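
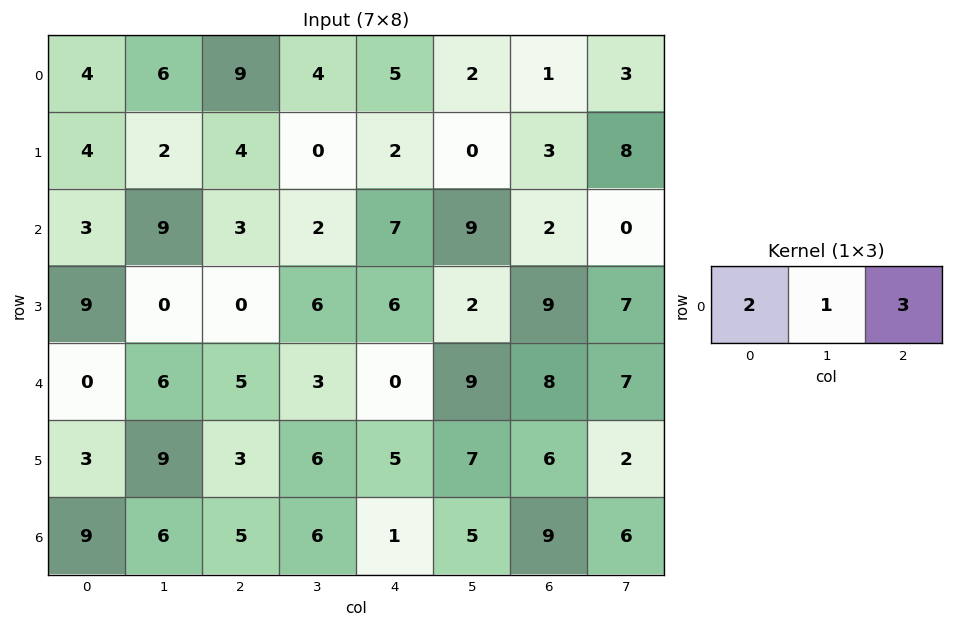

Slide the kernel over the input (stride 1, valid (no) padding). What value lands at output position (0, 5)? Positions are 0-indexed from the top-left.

The receptive field on the input at this output position is [2 1 3]. Elementwise product with the kernel and sum: 2·2 + 1·1 + 3·3.

14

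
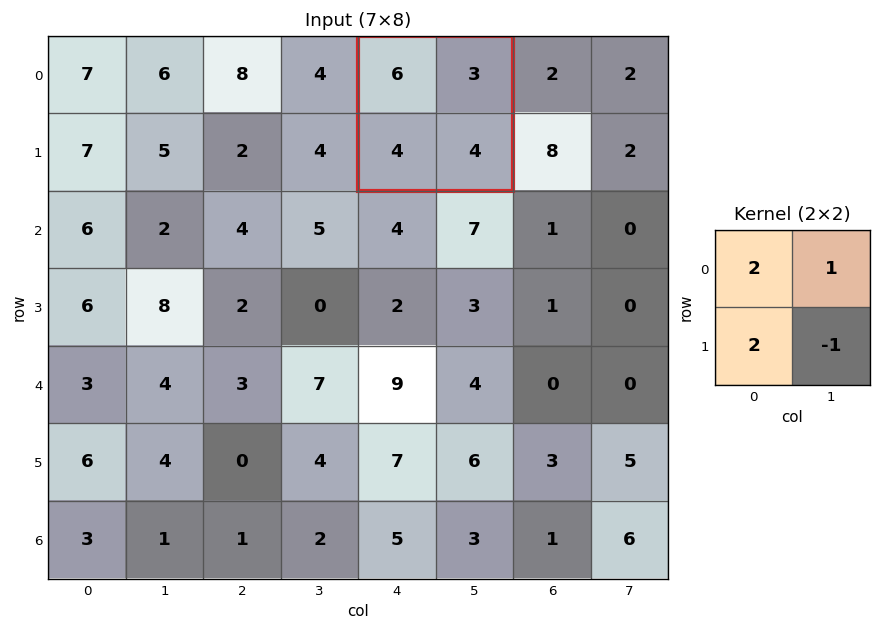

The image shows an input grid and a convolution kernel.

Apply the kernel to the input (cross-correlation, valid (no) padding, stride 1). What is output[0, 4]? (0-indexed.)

The receptive field on the input at this output position is [6 3 / 4 4]. Elementwise product with the kernel and sum: 6·2 + 3·1 + 4·2 + 4·-1.

19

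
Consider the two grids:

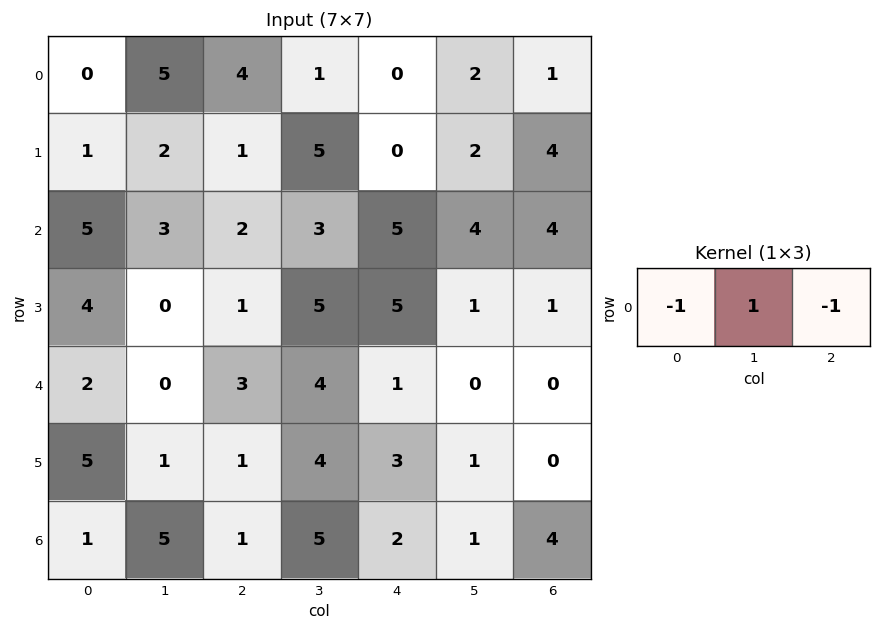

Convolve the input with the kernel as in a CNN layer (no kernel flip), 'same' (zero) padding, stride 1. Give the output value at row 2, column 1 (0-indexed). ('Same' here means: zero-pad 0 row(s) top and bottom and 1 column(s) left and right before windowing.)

-4

The receptive field on the zero-padded input at this output position is [5 3 2]. Elementwise product with the kernel and sum: 5·-1 + 3·1 + 2·-1.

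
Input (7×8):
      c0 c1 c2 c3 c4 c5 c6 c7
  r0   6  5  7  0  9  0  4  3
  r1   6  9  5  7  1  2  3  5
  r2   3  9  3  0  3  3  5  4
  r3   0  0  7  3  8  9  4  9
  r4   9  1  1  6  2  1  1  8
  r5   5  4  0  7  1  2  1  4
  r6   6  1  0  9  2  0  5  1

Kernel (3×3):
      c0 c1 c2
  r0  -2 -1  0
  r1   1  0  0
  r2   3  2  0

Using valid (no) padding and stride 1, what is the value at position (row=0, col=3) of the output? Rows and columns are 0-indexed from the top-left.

4

The receptive field on the input at this output position is [0 9 0 / 7 1 2 / 0 3 3]. Elementwise product with the kernel and sum: 0·-2 + 9·-1 + 7·1 + 0·3 + 3·2.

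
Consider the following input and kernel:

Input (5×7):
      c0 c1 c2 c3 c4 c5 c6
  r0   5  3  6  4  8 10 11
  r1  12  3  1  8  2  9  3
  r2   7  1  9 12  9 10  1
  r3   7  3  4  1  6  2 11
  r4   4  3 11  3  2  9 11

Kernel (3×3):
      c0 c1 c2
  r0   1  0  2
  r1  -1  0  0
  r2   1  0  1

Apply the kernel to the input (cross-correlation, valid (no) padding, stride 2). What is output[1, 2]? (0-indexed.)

The receptive field on the input at this output position is [9 10 1 / 6 2 11 / 2 9 11]. Elementwise product with the kernel and sum: 9·1 + 1·2 + 6·-1 + 2·1 + 11·1.

18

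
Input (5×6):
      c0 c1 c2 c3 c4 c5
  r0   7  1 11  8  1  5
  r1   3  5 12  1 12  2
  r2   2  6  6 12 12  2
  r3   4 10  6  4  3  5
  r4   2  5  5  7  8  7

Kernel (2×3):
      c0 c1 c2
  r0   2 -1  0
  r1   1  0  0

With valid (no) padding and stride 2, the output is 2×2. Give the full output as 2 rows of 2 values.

Output[0,0]: The receptive field on the input at this output position is [7 1 11 / 3 5 12]. Elementwise product with the kernel and sum: 7·2 + 1·-1 + 3·1.

16 26
2 6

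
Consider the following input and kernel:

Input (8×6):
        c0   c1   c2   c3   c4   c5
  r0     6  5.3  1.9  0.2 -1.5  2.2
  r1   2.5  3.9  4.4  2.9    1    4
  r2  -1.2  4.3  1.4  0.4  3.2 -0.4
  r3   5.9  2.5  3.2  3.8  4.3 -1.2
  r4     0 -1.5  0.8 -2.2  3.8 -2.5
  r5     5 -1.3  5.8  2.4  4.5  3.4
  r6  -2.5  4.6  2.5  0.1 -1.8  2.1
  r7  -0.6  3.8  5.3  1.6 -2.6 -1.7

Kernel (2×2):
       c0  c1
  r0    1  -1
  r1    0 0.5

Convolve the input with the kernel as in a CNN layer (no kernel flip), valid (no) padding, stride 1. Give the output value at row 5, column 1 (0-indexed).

-5.85

The receptive field on the input at this output position is [-1.3 5.8 / 4.6 2.5]. Elementwise product with the kernel and sum: -1.3·1 + 5.8·-1 + 2.5·0.5.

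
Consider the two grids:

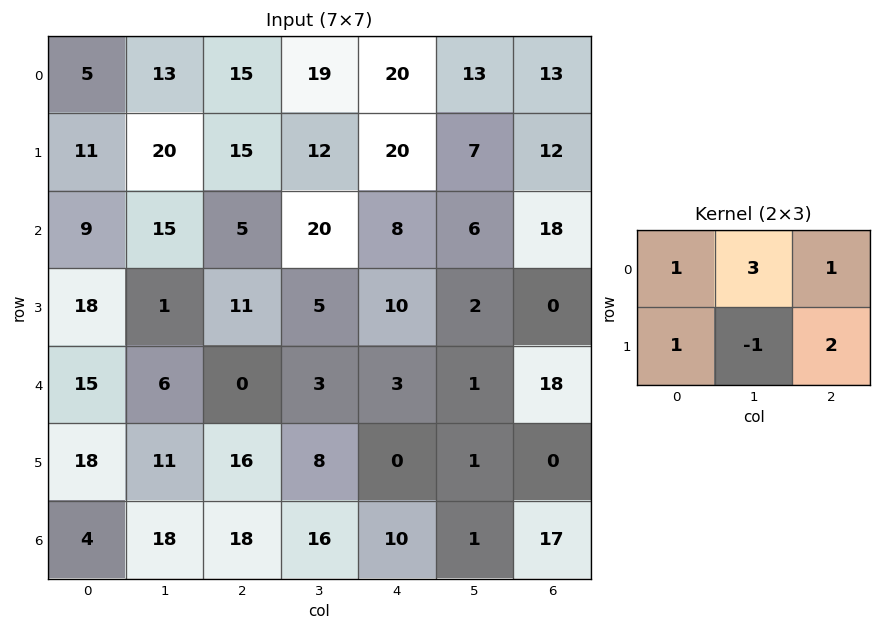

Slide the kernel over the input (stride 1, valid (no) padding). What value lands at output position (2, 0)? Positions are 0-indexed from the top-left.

The receptive field on the input at this output position is [9 15 5 / 18 1 11]. Elementwise product with the kernel and sum: 9·1 + 15·3 + 5·1 + 18·1 + 1·-1 + 11·2.

98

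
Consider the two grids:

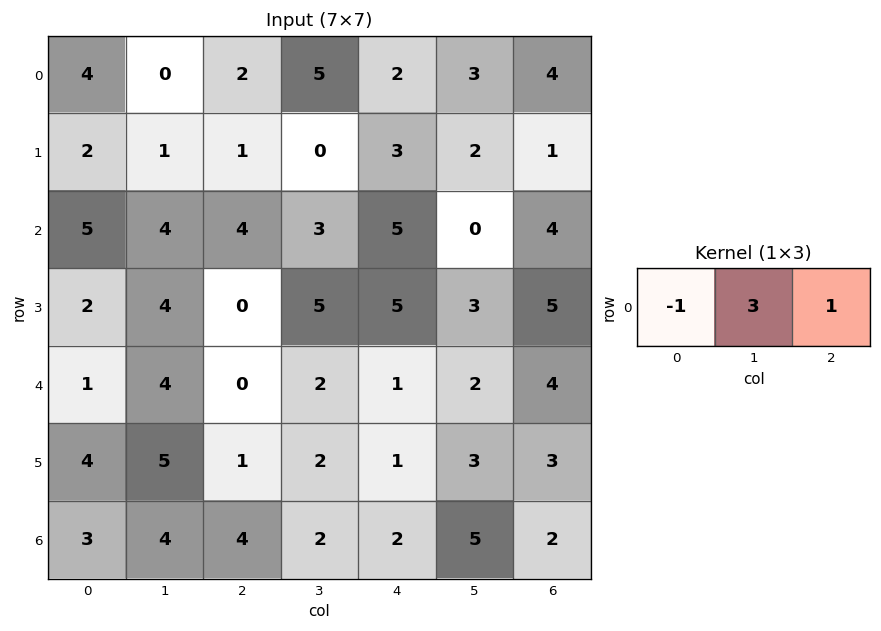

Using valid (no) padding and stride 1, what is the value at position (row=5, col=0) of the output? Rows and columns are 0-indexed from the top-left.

12

The receptive field on the input at this output position is [4 5 1]. Elementwise product with the kernel and sum: 4·-1 + 5·3 + 1·1.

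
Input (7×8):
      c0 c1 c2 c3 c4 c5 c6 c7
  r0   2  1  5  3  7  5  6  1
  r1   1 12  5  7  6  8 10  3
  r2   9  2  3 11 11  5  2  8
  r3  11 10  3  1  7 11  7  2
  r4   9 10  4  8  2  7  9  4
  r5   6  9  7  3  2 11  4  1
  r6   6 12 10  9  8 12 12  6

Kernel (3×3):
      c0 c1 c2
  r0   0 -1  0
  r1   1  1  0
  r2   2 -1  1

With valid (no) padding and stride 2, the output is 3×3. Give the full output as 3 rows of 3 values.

Output[0,0]: The receptive field on the input at this output position is [2 1 5 / 1 12 5 / 9 2 3]. Elementwise product with the kernel and sum: 1·-1 + 1·1 + 12·1 + 9·2 + 2·-1 + 3·1.

31 15 28
31 -5 19
15 21 22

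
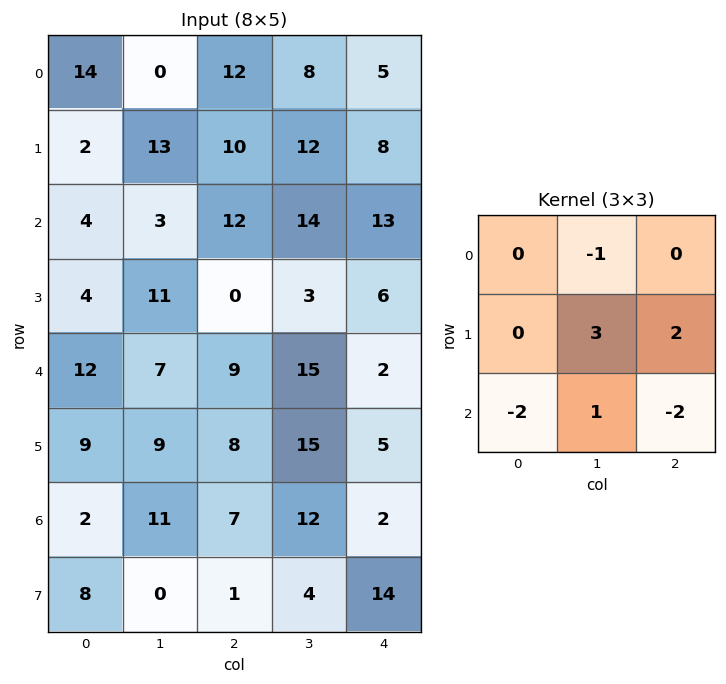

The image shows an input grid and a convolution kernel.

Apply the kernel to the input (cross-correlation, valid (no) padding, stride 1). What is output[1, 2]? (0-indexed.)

The receptive field on the input at this output position is [10 12 8 / 12 14 13 / 0 3 6]. Elementwise product with the kernel and sum: 12·-1 + 14·3 + 13·2 + 0·-2 + 3·1 + 6·-2.

47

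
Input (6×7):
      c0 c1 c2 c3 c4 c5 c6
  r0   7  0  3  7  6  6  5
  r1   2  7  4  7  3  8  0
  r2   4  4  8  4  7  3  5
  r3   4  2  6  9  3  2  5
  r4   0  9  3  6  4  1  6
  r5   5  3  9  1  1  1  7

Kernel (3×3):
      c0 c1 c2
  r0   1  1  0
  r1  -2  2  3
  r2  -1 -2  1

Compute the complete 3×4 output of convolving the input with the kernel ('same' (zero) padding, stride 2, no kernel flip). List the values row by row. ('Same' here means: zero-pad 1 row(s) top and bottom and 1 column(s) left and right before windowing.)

17 19 11 -10
16 26 12 0
24 -6 9 2

Output[0,0]: The receptive field on the zero-padded input at this output position is [0 0 0 / 0 7 0 / 0 2 7]. Elementwise product with the kernel and sum: 0·1 + 0·1 + 0·-2 + 7·2 + 0·3 + 0·-1 + 2·-2 + 7·1.
Output[0,1]: The receptive field on the zero-padded input at this output position is [0 0 0 / 0 3 7 / 7 4 7]. Elementwise product with the kernel and sum: 0·1 + 0·1 + 0·-2 + 3·2 + 7·3 + 7·-1 + 4·-2 + 7·1.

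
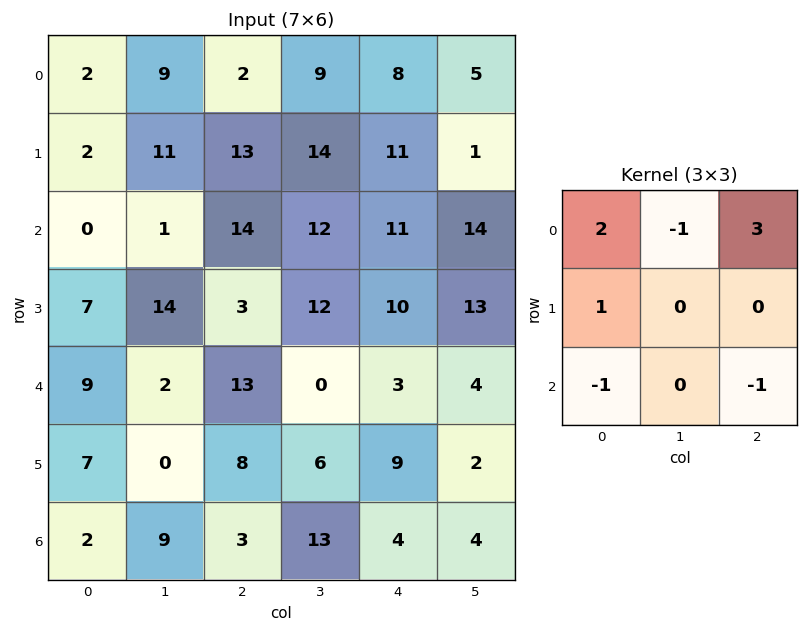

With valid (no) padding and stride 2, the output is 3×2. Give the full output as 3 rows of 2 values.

Output[0,0]: The receptive field on the input at this output position is [2 9 2 / 2 11 13 / 0 1 14]. Elementwise product with the kernel and sum: 2·2 + 9·-1 + 2·3 + 2·1 + 0·-1 + 14·-1.

-11 7
26 36
57 36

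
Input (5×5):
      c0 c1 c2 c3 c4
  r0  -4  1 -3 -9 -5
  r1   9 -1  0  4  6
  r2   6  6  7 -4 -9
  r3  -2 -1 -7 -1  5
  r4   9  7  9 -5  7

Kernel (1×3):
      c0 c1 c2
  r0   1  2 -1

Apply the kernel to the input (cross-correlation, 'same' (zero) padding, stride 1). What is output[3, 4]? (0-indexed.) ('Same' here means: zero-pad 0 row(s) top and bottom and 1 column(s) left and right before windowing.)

9

The receptive field on the zero-padded input at this output position is [-1 5 0]. Elementwise product with the kernel and sum: -1·1 + 5·2 + 0·-1.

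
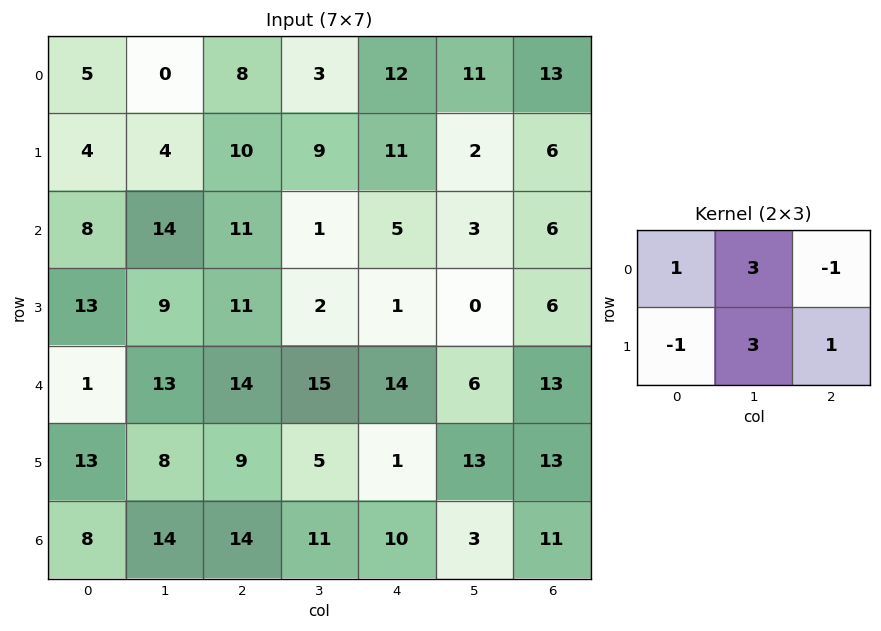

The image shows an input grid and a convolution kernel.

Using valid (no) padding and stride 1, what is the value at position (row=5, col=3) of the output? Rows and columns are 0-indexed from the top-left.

The receptive field on the input at this output position is [5 1 13 / 11 10 3]. Elementwise product with the kernel and sum: 5·1 + 1·3 + 13·-1 + 11·-1 + 10·3 + 3·1.

17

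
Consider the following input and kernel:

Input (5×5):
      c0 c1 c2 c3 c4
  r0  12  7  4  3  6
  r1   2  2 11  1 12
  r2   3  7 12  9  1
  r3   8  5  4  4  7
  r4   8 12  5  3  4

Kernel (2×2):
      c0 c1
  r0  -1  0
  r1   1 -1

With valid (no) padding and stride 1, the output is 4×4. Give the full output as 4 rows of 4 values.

-12 -16 6 -14
-6 -7 -8 7
0 -6 -12 -12
-12 2 -2 -5

Output[0,0]: The receptive field on the input at this output position is [12 7 / 2 2]. Elementwise product with the kernel and sum: 12·-1 + 2·1 + 2·-1.
Output[0,1]: The receptive field on the input at this output position is [7 4 / 2 11]. Elementwise product with the kernel and sum: 7·-1 + 2·1 + 11·-1.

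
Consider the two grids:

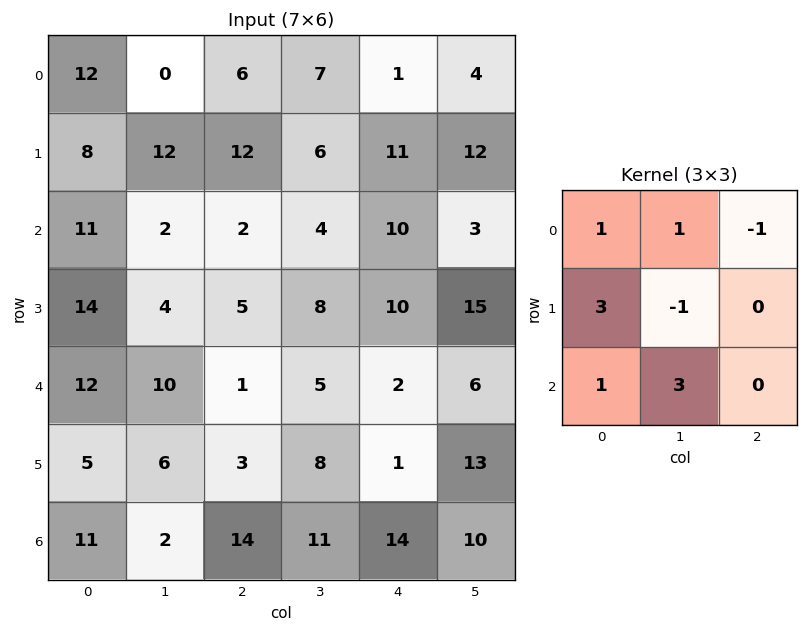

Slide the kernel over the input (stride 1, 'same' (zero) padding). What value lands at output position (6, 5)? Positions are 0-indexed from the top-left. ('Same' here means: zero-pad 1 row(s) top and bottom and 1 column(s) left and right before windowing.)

The receptive field on the zero-padded input at this output position is [1 13 0 / 14 10 0 / 0 0 0]. Elementwise product with the kernel and sum: 1·1 + 13·1 + 0·-1 + 14·3 + 10·-1 + 0·1 + 0·3.

46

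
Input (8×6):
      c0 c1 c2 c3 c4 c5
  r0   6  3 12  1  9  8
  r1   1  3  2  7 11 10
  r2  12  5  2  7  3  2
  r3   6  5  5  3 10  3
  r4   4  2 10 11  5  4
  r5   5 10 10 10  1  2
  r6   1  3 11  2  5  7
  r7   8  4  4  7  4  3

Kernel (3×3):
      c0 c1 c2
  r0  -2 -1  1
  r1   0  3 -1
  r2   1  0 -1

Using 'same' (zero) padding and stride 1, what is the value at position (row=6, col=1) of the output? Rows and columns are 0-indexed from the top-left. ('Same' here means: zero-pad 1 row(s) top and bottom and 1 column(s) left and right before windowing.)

-8

The receptive field on the zero-padded input at this output position is [5 10 10 / 1 3 11 / 8 4 4]. Elementwise product with the kernel and sum: 5·-2 + 10·-1 + 10·1 + 3·3 + 11·-1 + 8·1 + 4·-1.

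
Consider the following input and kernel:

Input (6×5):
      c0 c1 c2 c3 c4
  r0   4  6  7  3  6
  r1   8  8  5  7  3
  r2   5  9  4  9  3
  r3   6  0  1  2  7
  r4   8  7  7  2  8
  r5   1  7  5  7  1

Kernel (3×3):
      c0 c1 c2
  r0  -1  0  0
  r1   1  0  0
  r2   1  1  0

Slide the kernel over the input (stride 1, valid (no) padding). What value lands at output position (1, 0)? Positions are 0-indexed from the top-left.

The receptive field on the input at this output position is [8 8 5 / 5 9 4 / 6 0 1]. Elementwise product with the kernel and sum: 8·-1 + 5·1 + 6·1 + 0·1.

3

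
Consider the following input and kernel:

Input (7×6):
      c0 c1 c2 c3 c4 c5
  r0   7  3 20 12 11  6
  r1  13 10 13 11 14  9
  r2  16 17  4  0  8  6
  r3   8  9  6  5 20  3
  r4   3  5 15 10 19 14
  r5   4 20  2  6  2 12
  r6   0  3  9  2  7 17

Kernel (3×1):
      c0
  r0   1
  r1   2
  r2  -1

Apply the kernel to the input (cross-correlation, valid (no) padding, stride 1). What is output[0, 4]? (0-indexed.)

The receptive field on the input at this output position is [11 / 14 / 8]. Elementwise product with the kernel and sum: 11·1 + 14·2 + 8·-1.

31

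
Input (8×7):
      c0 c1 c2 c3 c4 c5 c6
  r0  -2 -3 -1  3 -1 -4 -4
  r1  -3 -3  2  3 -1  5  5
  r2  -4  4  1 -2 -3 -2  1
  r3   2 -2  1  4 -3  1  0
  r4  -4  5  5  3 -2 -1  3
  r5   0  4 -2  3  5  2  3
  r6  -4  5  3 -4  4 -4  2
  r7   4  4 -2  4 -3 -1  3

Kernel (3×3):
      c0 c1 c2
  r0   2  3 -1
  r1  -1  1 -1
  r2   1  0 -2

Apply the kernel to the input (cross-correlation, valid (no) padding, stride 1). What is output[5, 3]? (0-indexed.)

The receptive field on the input at this output position is [3 5 2 / -4 4 -4 / 4 -3 -1]. Elementwise product with the kernel and sum: 3·2 + 5·3 + 2·-1 + -4·-1 + 4·1 + -4·-1 + 4·1 + -1·-2.

37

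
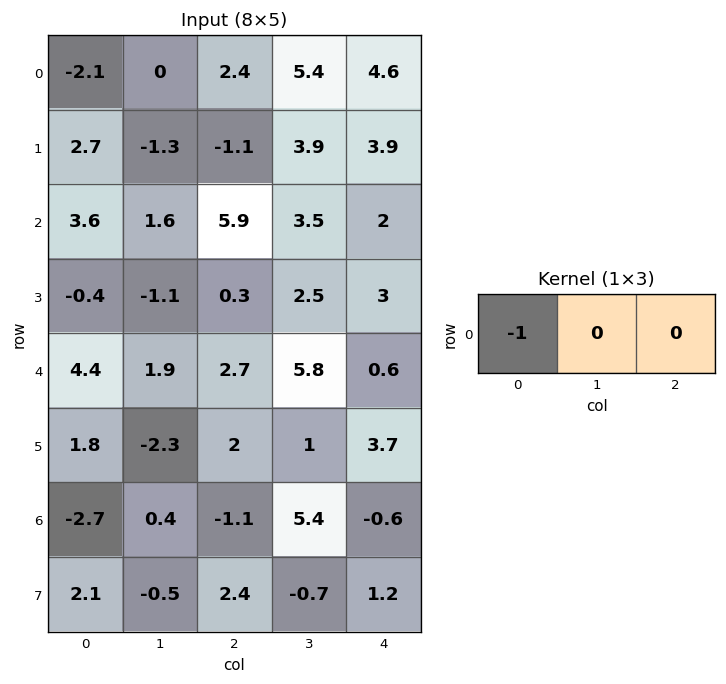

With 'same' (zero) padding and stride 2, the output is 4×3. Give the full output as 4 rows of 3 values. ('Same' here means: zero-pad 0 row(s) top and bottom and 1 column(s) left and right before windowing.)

0 0 -5.4
0 -1.6 -3.5
0 -1.9 -5.8
0 -0.4 -5.4

Output[0,0]: The receptive field on the zero-padded input at this output position is [0 -2.1 0]. Elementwise product with the kernel and sum: 0·-1.
Output[0,1]: The receptive field on the zero-padded input at this output position is [0 2.4 5.4]. Elementwise product with the kernel and sum: 0·-1.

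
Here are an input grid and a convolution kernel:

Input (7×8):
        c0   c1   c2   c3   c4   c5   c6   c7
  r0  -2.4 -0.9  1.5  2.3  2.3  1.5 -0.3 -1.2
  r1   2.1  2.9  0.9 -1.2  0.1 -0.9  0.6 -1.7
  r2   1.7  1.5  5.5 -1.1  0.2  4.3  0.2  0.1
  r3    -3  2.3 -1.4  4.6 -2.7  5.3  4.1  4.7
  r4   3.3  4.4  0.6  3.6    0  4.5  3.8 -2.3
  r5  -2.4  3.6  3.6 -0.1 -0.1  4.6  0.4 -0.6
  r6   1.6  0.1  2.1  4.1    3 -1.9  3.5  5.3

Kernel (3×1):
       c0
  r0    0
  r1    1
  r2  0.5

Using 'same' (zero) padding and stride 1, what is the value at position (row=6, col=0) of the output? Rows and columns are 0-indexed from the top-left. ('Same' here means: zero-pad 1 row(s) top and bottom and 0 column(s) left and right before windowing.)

The receptive field on the zero-padded input at this output position is [-2.4 / 1.6 / 0]. Elementwise product with the kernel and sum: 1.6·1 + 0·0.5.

1.6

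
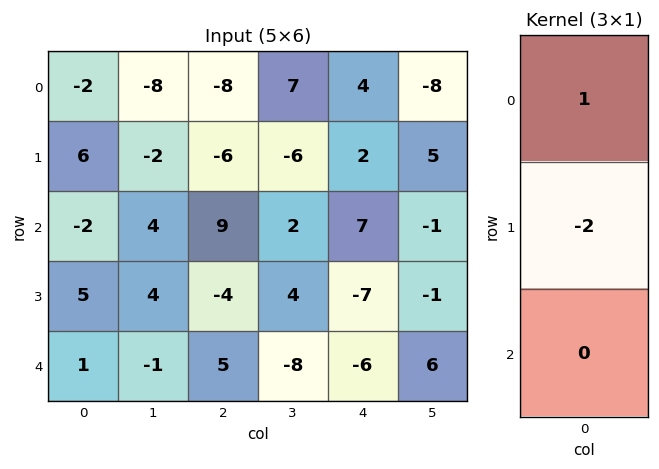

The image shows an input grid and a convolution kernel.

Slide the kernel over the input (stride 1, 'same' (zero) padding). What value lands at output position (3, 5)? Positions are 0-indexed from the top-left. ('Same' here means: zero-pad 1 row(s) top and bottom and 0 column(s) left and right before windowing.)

1

The receptive field on the zero-padded input at this output position is [-1 / -1 / 6]. Elementwise product with the kernel and sum: -1·1 + -1·-2.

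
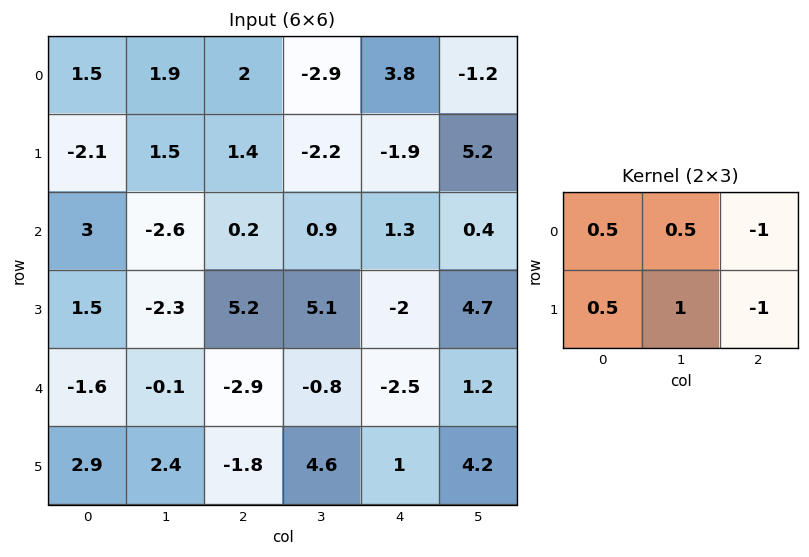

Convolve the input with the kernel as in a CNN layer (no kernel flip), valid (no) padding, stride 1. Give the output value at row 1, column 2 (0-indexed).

1.2

The receptive field on the input at this output position is [1.4 -2.2 -1.9 / 0.2 0.9 1.3]. Elementwise product with the kernel and sum: 1.4·0.5 + -2.2·0.5 + -1.9·-1 + 0.2·0.5 + 0.9·1 + 1.3·-1.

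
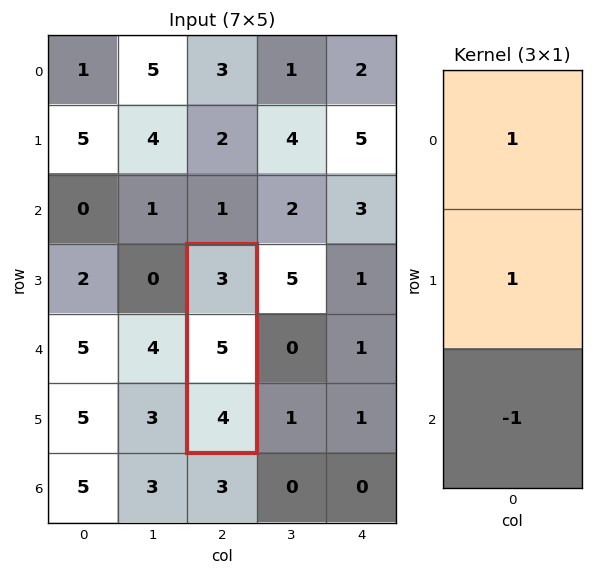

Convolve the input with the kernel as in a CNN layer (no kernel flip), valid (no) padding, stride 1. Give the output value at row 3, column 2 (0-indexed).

4

The receptive field on the input at this output position is [3 / 5 / 4]. Elementwise product with the kernel and sum: 3·1 + 5·1 + 4·-1.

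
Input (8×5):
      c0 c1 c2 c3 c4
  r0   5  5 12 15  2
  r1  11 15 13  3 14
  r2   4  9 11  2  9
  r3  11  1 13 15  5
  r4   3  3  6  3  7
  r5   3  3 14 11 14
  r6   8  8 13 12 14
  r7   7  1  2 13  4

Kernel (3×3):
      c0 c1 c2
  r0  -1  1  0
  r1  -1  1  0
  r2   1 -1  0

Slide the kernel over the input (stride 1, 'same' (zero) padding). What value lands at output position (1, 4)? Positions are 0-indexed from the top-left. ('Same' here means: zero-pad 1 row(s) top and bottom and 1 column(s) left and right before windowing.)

The receptive field on the zero-padded input at this output position is [15 2 0 / 3 14 0 / 2 9 0]. Elementwise product with the kernel and sum: 15·-1 + 2·1 + 3·-1 + 14·1 + 2·1 + 9·-1.

-9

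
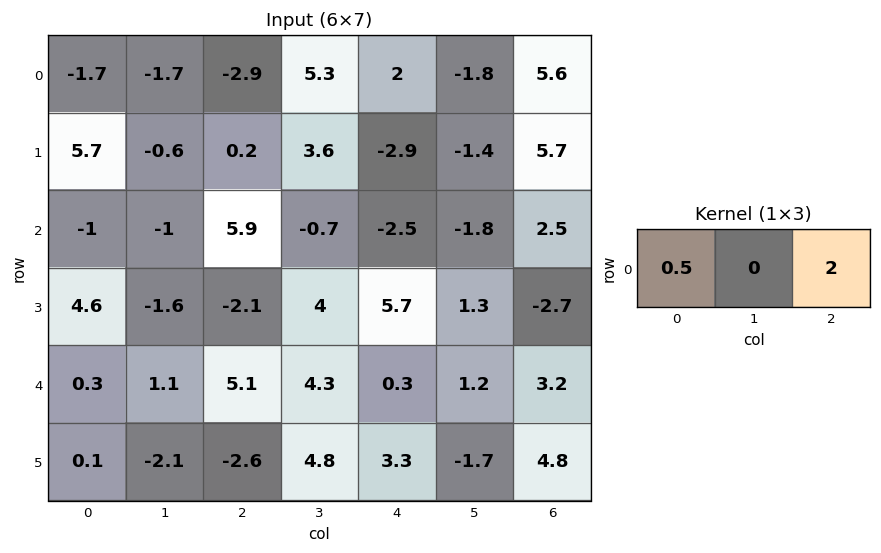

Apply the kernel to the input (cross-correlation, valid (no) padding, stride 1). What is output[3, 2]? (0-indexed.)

10.35

The receptive field on the input at this output position is [-2.1 4 5.7]. Elementwise product with the kernel and sum: -2.1·0.5 + 5.7·2.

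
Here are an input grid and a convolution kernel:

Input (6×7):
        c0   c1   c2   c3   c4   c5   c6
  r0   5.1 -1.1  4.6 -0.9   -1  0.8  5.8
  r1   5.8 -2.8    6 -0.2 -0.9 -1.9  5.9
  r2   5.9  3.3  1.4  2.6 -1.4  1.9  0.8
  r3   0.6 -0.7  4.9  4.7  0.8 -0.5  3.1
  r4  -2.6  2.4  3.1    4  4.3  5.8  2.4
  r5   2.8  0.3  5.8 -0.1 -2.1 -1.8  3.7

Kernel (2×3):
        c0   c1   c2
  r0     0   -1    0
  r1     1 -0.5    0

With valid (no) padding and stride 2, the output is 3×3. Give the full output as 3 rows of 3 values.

Output[0,0]: The receptive field on the input at this output position is [5.1 -1.1 4.6 / 5.8 -2.8 6]. Elementwise product with the kernel and sum: -1.1·-1 + 5.8·1 + -2.8·-0.5.

8.3 7 -0.75
-2.35 -0.05 -0.85
0.25 1.85 -7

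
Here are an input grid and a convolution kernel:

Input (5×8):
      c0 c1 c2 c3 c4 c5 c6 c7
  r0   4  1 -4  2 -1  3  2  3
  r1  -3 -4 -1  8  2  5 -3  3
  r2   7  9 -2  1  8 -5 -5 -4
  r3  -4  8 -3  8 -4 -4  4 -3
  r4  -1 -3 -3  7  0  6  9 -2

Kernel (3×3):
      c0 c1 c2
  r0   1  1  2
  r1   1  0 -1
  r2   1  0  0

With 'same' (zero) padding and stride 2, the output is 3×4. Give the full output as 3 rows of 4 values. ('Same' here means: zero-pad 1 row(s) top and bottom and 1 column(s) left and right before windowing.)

Output[0,0]: The receptive field on the zero-padded input at this output position is [0 0 0 / 0 4 1 / 0 -3 -4]. Elementwise product with the kernel and sum: 0·1 + 0·1 + 0·2 + 0·1 + 1·-1 + 0·1.
Output[0,1]: The receptive field on the zero-padded input at this output position is [0 0 0 / 1 -4 2 / -4 -1 8]. Elementwise product with the kernel and sum: 0·1 + 0·1 + 0·2 + 1·1 + 2·-1 + -4·1.

-1 -5 7 5
-20 27 34 3
15 11 -3 2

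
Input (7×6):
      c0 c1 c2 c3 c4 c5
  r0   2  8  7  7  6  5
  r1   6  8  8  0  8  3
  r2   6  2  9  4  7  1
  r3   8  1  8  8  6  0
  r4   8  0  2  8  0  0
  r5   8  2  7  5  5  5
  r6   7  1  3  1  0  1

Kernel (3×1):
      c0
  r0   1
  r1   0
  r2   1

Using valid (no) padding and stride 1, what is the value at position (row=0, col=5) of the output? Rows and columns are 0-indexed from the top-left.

The receptive field on the input at this output position is [5 / 3 / 1]. Elementwise product with the kernel and sum: 5·1 + 1·1.

6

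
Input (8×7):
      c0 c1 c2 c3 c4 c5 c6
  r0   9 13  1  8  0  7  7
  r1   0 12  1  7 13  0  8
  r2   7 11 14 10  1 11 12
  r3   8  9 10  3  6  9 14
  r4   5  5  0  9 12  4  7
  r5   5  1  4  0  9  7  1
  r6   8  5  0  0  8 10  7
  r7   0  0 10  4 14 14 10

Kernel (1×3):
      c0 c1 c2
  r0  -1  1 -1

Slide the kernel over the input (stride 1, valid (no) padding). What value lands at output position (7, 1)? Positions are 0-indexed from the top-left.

6

The receptive field on the input at this output position is [0 10 4]. Elementwise product with the kernel and sum: 0·-1 + 10·1 + 4·-1.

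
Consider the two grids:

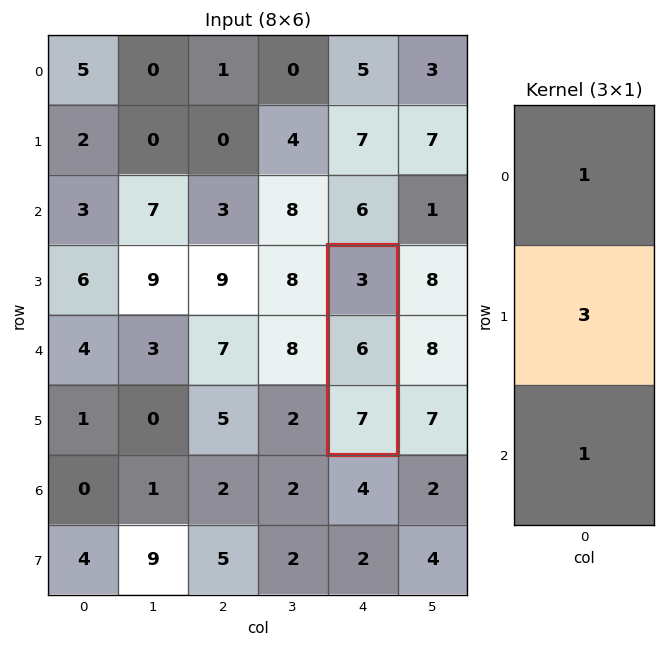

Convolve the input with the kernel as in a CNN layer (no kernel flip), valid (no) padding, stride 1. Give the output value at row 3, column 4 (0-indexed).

28

The receptive field on the input at this output position is [3 / 6 / 7]. Elementwise product with the kernel and sum: 3·1 + 6·3 + 7·1.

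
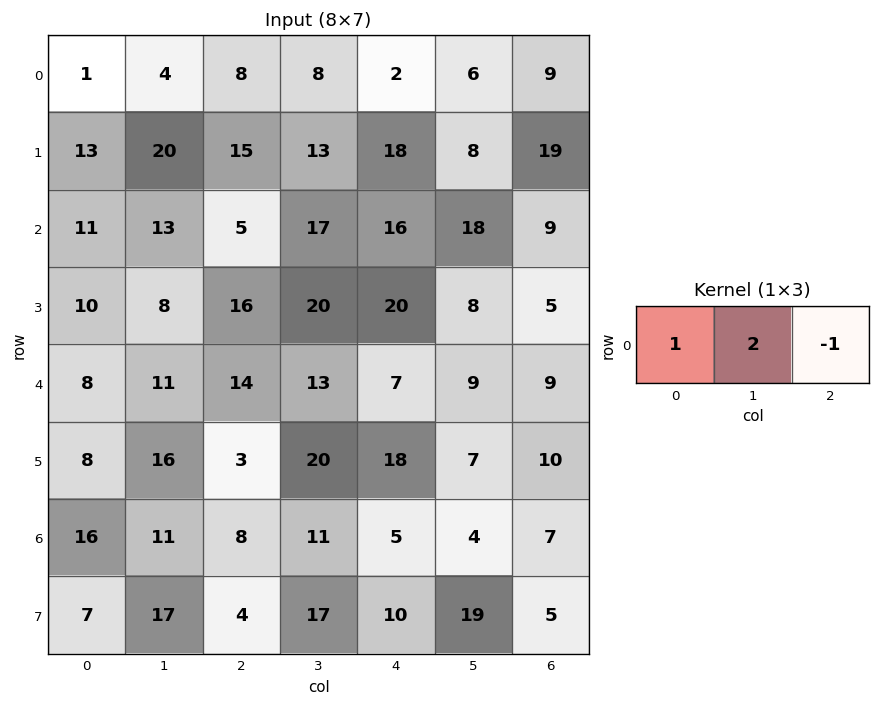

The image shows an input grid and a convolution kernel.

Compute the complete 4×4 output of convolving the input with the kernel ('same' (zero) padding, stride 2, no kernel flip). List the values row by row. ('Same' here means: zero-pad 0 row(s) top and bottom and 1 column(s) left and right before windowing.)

Output[0,0]: The receptive field on the zero-padded input at this output position is [0 1 4]. Elementwise product with the kernel and sum: 0·1 + 1·2 + 4·-1.

-2 12 6 24
9 6 31 36
5 26 18 27
21 16 17 18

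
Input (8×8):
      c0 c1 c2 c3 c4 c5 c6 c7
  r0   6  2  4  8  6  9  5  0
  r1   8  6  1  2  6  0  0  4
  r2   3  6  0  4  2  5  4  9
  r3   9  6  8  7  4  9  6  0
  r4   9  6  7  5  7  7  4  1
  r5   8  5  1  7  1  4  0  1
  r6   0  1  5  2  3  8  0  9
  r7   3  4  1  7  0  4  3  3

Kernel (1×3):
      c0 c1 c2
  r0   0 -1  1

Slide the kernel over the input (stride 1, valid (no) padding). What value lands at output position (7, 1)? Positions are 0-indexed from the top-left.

The receptive field on the input at this output position is [4 1 7]. Elementwise product with the kernel and sum: 1·-1 + 7·1.

6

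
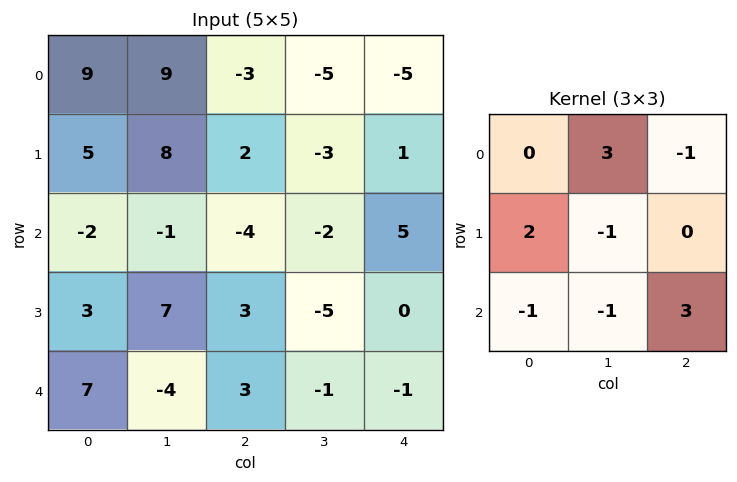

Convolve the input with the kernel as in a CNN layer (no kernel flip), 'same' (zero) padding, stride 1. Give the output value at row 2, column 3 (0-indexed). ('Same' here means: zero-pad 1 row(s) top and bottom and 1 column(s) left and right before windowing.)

-14

The receptive field on the zero-padded input at this output position is [2 -3 1 / -4 -2 5 / 3 -5 0]. Elementwise product with the kernel and sum: -3·3 + 1·-1 + -4·2 + -2·-1 + 3·-1 + -5·-1 + 0·3.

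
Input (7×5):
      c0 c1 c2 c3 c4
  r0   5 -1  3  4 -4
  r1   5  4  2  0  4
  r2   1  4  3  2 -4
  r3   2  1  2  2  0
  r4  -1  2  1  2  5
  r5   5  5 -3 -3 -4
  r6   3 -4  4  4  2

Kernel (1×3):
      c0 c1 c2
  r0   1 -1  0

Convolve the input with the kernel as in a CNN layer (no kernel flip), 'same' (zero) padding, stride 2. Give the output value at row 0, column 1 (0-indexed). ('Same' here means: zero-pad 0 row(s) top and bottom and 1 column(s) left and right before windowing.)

The receptive field on the zero-padded input at this output position is [-1 3 4]. Elementwise product with the kernel and sum: -1·1 + 3·-1.

-4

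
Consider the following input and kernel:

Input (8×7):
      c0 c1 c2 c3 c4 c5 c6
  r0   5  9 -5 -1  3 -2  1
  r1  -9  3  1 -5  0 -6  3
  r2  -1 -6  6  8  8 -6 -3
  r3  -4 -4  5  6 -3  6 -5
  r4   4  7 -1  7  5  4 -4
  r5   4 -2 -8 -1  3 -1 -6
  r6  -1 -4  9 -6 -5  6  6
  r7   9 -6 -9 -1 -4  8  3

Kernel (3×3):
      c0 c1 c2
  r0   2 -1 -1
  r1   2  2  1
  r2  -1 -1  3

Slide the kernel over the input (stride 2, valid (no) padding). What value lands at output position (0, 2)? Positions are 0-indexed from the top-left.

-13

The receptive field on the input at this output position is [3 -2 1 / 0 -6 3 / 8 -6 -3]. Elementwise product with the kernel and sum: 3·2 + -2·-1 + 1·-1 + 0·2 + -6·2 + 3·1 + 8·-1 + -6·-1 + -3·3.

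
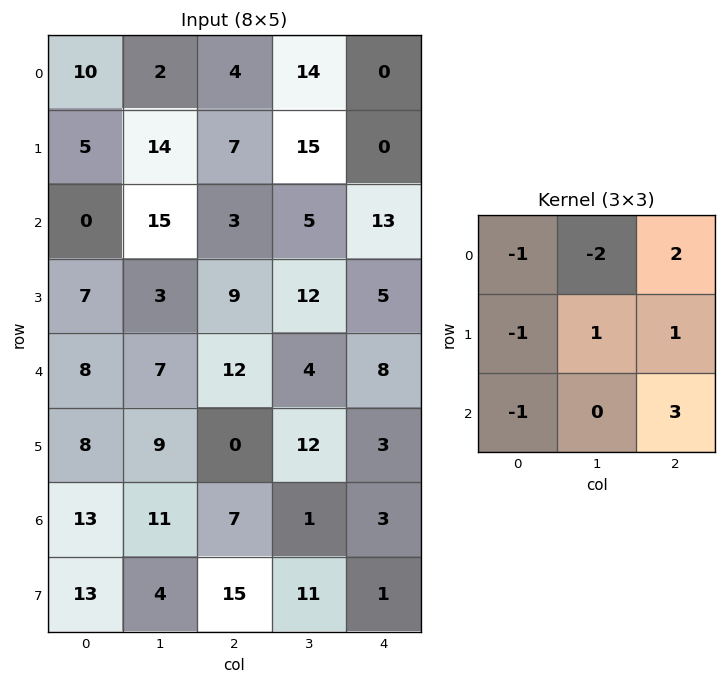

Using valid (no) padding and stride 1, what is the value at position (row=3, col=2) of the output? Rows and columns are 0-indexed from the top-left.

The receptive field on the input at this output position is [9 12 5 / 12 4 8 / 0 12 3]. Elementwise product with the kernel and sum: 9·-1 + 12·-2 + 5·2 + 12·-1 + 4·1 + 8·1 + 0·-1 + 3·3.

-14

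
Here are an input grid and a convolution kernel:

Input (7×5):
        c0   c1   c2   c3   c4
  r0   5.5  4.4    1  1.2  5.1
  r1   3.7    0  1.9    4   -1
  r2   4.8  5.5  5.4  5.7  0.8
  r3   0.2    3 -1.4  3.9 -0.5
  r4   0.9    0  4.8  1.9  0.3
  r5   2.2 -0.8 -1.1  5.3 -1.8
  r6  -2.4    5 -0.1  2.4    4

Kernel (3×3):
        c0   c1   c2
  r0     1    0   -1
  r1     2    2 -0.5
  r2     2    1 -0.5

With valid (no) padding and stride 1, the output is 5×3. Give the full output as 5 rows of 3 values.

Output[0,0]: The receptive field on the input at this output position is [5.5 4.4 1 / 3.7 0 1.9 / 4.8 5.5 5.4]. Elementwise product with the kernel and sum: 5.5·1 + 1·-1 + 3.7·2 + 0·2 + 1.9·-0.5 + 4.8·2 + 5.5·1 + 5.4·-0.5.
Output[0,1]: The receptive field on the input at this output position is [4.4 1 1.2 / 0 1.9 4 / 5.5 5.4 5.7]. Elementwise product with the kernel and sum: 4.4·1 + 1.2·-1 + 0·2 + 1.9·2 + 4·-0.5 + 5.5·2 + 5.4·1 + 5.7·-0.5.

23.35 18.55 24.3
23.8 17.6 26.05
5.9 4.9 21.2
5.15 2.4 16.35
-0.3 0.35 14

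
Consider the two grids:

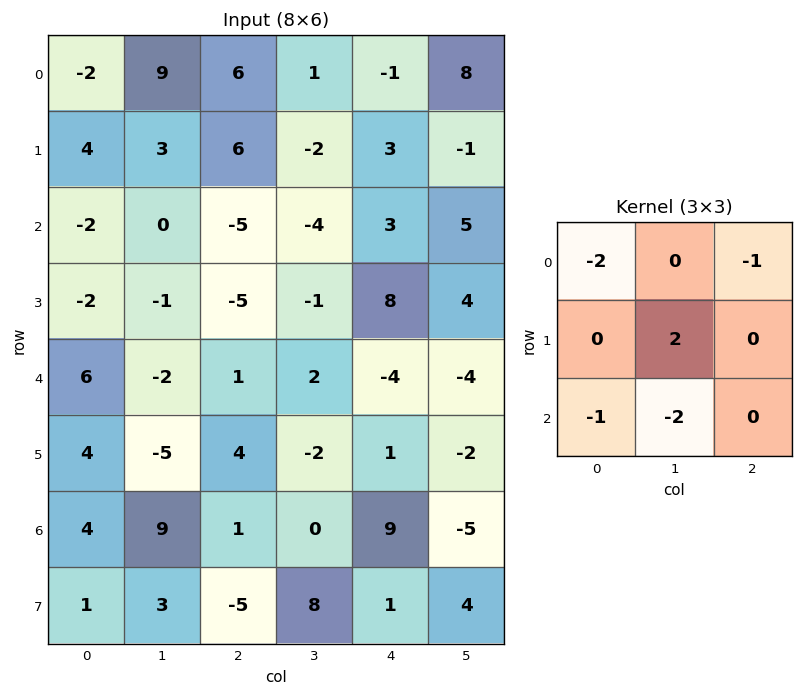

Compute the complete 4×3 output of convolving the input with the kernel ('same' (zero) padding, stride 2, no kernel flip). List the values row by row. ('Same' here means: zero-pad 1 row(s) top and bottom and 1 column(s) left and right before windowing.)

-12 -3 -6
-3 -3 -4
5 2 -10
11 21 14

Output[0,0]: The receptive field on the zero-padded input at this output position is [0 0 0 / 0 -2 9 / 0 4 3]. Elementwise product with the kernel and sum: 0·-2 + 0·-1 + -2·2 + 0·-1 + 4·-2.
Output[0,1]: The receptive field on the zero-padded input at this output position is [0 0 0 / 9 6 1 / 3 6 -2]. Elementwise product with the kernel and sum: 0·-2 + 0·-1 + 6·2 + 3·-1 + 6·-2.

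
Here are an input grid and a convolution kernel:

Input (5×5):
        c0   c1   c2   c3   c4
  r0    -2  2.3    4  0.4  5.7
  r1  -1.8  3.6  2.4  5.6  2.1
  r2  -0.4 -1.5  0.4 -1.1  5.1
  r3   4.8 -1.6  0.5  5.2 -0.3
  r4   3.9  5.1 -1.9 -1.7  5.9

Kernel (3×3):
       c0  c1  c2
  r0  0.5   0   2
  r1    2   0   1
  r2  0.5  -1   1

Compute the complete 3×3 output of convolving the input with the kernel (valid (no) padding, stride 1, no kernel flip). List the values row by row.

Output[0,0]: The receptive field on the input at this output position is [-2 2.3 4 / -1.8 3.6 2.4 / -0.4 -1.5 0.4]. Elementwise product with the kernel and sum: -2·0.5 + 4·2 + -1.8·2 + 2.4·1 + -0.4·0.5 + -1.5·-1 + 0.4·1.
Output[0,1]: The receptive field on the input at this output position is [2.3 4 0.4 / 3.6 2.4 5.6 / -1.5 0.4 -1.1]. Elementwise product with the kernel and sum: 2.3·0.5 + 0.4·2 + 3.6·2 + 5.6·1 + -1.5·0.5 + 0.4·-1 + -1.1·1.

7.5 12.5 26.7
8 12.8 6.05
5.65 1.8 17.75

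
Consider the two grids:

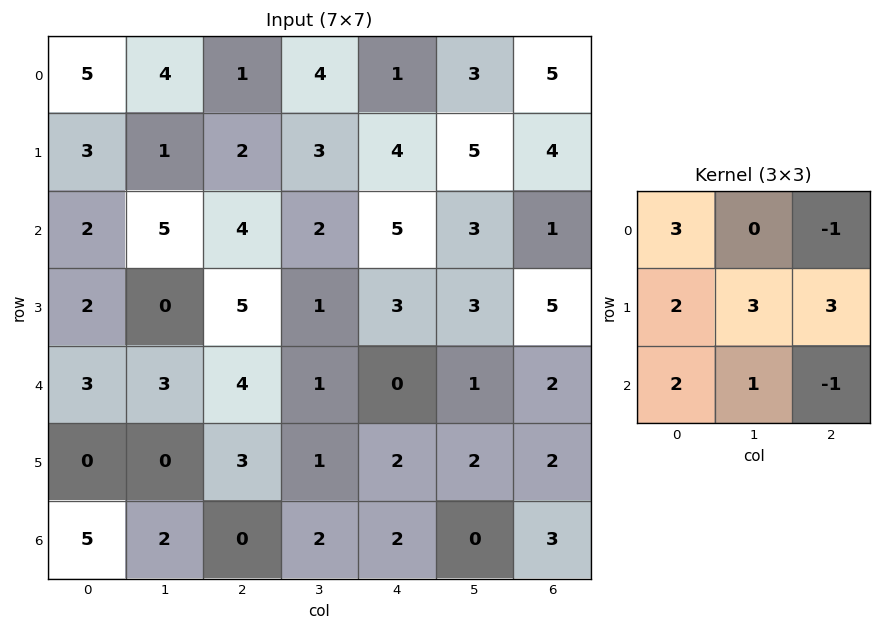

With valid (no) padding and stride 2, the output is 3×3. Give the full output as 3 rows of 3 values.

Output[0,0]: The receptive field on the input at this output position is [5 4 1 / 3 1 2 / 2 5 4]. Elementwise product with the kernel and sum: 5·3 + 1·-1 + 3·2 + 1·3 + 2·3 + 2·2 + 5·1 + 4·-1.
Output[0,1]: The receptive field on the input at this output position is [1 4 1 / 2 3 4 / 4 2 5]. Elementwise product with the kernel and sum: 1·3 + 1·-1 + 2·2 + 3·3 + 4·3 + 4·2 + 2·1 + 5·-1.

34 32 45
26 38 43
26 27 15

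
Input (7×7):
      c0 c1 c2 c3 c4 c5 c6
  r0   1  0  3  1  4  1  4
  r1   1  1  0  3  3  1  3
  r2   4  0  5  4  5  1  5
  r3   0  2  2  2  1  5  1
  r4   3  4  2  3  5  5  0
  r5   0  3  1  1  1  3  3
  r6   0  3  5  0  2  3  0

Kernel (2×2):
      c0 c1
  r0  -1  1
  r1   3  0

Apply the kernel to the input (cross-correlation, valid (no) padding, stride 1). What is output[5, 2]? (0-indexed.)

15

The receptive field on the input at this output position is [1 1 / 5 0]. Elementwise product with the kernel and sum: 1·-1 + 1·1 + 5·3.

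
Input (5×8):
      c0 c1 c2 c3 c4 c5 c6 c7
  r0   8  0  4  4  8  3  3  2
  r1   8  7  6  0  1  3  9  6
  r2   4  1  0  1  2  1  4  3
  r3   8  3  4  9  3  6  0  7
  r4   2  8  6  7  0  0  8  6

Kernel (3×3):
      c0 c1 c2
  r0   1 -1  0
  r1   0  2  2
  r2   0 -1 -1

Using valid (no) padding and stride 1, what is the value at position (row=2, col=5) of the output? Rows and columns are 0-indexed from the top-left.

-3

The receptive field on the input at this output position is [1 4 3 / 6 0 7 / 0 8 6]. Elementwise product with the kernel and sum: 1·1 + 4·-1 + 0·2 + 7·2 + 8·-1 + 6·-1.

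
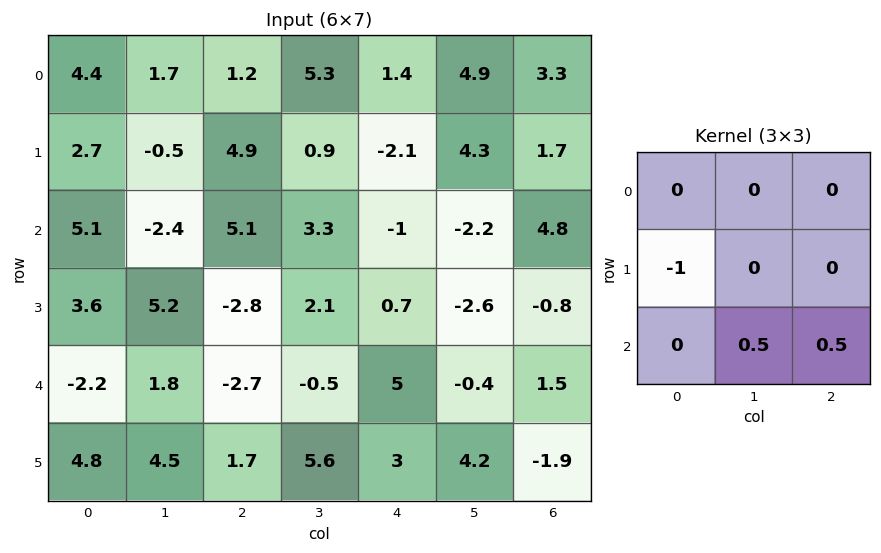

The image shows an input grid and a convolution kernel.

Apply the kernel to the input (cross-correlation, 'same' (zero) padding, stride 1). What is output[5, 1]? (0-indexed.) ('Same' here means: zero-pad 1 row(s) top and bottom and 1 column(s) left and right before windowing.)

The receptive field on the zero-padded input at this output position is [-2.2 1.8 -2.7 / 4.8 4.5 1.7 / 0 0 0]. Elementwise product with the kernel and sum: 4.8·-1 + 0·0.5 + 0·0.5.

-4.8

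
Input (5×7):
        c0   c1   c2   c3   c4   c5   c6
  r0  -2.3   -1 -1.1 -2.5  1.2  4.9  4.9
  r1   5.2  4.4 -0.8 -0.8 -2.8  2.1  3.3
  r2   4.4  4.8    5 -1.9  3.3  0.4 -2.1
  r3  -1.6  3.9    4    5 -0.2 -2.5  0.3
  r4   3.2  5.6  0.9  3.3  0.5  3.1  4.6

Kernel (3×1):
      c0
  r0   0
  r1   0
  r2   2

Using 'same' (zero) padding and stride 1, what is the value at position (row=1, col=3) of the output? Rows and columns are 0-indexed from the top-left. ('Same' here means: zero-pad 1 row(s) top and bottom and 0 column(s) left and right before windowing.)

The receptive field on the zero-padded input at this output position is [-2.5 / -0.8 / -1.9]. Elementwise product with the kernel and sum: -1.9·2.

-3.8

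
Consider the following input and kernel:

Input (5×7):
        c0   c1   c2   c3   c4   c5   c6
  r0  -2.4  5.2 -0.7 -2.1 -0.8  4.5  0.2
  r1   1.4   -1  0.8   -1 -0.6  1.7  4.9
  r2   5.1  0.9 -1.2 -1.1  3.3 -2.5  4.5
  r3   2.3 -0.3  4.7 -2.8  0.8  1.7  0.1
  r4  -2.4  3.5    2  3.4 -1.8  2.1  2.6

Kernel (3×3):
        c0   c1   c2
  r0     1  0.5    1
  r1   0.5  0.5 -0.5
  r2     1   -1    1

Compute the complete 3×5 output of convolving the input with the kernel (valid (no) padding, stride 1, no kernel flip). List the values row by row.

2.3 4.15 0.85 -6.55 10.05
12.6 -9 5.2 0.85 2.5
-0.9 7.7 -1.1 3.5 6.45

Output[0,0]: The receptive field on the input at this output position is [-2.4 5.2 -0.7 / 1.4 -1 0.8 / 5.1 0.9 -1.2]. Elementwise product with the kernel and sum: -2.4·1 + 5.2·0.5 + -0.7·1 + 1.4·0.5 + -1·0.5 + 0.8·-0.5 + 5.1·1 + 0.9·-1 + -1.2·1.
Output[0,1]: The receptive field on the input at this output position is [5.2 -0.7 -2.1 / -1 0.8 -1 / 0.9 -1.2 -1.1]. Elementwise product with the kernel and sum: 5.2·1 + -0.7·0.5 + -2.1·1 + -1·0.5 + 0.8·0.5 + -1·-0.5 + 0.9·1 + -1.2·-1 + -1.1·1.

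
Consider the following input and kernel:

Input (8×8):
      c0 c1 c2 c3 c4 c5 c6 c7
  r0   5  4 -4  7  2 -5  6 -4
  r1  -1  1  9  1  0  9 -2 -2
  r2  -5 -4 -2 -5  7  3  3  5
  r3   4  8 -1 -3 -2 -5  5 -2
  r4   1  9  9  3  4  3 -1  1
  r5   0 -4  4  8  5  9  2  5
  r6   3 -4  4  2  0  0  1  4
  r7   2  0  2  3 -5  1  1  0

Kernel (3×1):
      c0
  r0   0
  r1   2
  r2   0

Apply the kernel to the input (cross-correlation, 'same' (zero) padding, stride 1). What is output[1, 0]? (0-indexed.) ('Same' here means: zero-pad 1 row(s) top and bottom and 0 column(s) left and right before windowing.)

The receptive field on the zero-padded input at this output position is [5 / -1 / -5]. Elementwise product with the kernel and sum: -1·2.

-2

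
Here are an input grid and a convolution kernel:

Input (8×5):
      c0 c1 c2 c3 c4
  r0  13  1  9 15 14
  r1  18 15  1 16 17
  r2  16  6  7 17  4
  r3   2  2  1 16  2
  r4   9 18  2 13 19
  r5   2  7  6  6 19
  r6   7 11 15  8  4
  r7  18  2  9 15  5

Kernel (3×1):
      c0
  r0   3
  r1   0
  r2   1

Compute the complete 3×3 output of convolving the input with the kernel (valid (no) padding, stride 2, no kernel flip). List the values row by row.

55 34 46
57 23 31
34 21 61

Output[0,0]: The receptive field on the input at this output position is [13 / 18 / 16]. Elementwise product with the kernel and sum: 13·3 + 16·1.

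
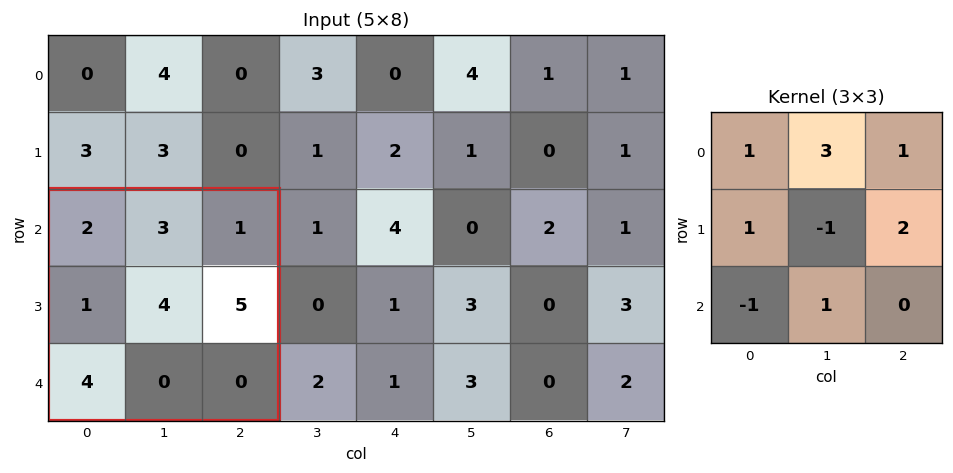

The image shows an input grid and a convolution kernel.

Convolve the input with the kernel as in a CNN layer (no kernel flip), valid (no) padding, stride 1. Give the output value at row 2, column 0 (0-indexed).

The receptive field on the input at this output position is [2 3 1 / 1 4 5 / 4 0 0]. Elementwise product with the kernel and sum: 2·1 + 3·3 + 1·1 + 1·1 + 4·-1 + 5·2 + 4·-1 + 0·1.

15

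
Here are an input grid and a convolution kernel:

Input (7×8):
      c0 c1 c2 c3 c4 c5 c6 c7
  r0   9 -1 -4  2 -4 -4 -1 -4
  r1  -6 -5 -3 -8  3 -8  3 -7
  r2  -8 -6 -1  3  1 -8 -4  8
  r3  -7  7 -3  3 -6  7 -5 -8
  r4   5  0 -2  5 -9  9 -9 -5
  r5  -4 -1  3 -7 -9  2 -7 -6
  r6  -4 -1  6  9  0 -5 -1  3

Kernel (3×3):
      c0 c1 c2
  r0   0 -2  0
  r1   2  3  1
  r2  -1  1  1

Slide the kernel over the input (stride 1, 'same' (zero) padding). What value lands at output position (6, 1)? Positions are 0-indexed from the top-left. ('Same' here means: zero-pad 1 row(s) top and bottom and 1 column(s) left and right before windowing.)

-3

The receptive field on the zero-padded input at this output position is [-4 -1 3 / -4 -1 6 / 0 0 0]. Elementwise product with the kernel and sum: -1·-2 + -4·2 + -1·3 + 6·1 + 0·-1 + 0·1 + 0·1.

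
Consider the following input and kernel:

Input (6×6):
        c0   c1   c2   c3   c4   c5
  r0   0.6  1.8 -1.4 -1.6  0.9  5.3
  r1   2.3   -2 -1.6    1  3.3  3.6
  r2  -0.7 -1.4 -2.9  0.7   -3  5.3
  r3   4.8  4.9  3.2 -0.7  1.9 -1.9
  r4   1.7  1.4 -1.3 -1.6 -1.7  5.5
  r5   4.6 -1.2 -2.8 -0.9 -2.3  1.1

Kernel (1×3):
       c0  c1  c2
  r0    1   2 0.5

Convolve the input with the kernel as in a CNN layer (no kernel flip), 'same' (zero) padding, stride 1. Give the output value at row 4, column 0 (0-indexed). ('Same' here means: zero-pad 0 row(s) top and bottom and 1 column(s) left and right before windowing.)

The receptive field on the zero-padded input at this output position is [0 1.7 1.4]. Elementwise product with the kernel and sum: 0·1 + 1.7·2 + 1.4·0.5.

4.1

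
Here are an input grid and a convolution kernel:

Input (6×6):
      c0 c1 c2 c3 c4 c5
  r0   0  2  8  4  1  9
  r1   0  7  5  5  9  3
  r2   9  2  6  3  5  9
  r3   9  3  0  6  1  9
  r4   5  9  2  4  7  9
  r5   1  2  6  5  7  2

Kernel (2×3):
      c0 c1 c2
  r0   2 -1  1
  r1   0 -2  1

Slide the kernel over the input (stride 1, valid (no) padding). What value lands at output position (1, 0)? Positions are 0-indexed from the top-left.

The receptive field on the input at this output position is [0 7 5 / 9 2 6]. Elementwise product with the kernel and sum: 0·2 + 7·-1 + 5·1 + 2·-2 + 6·1.

0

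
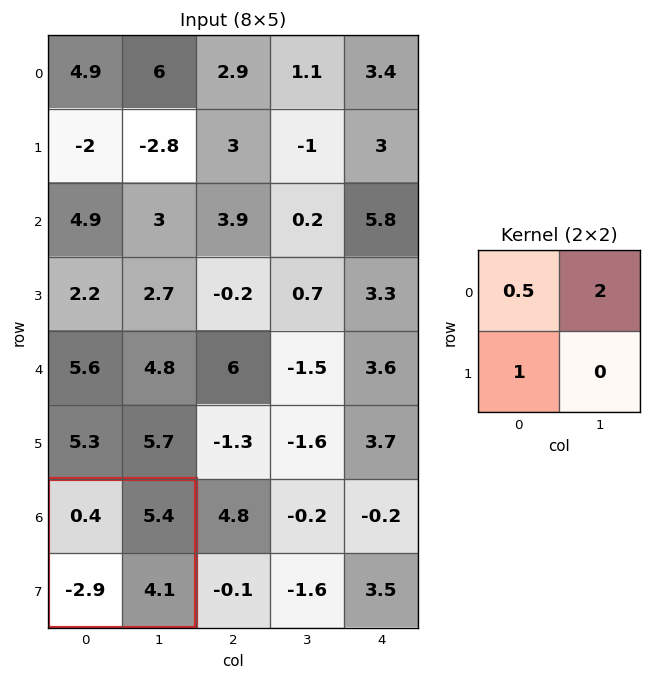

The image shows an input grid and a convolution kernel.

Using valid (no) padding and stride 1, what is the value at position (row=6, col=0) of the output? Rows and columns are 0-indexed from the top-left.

The receptive field on the input at this output position is [0.4 5.4 / -2.9 4.1]. Elementwise product with the kernel and sum: 0.4·0.5 + 5.4·2 + -2.9·1.

8.1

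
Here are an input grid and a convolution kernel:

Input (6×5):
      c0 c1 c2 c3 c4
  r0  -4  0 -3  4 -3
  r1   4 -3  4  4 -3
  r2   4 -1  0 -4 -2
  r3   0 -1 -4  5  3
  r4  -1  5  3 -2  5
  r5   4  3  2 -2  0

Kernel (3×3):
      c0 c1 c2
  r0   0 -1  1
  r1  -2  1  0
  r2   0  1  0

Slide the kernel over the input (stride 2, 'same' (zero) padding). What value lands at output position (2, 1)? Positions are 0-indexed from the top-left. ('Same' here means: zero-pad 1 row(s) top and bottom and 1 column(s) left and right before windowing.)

4

The receptive field on the zero-padded input at this output position is [-1 -4 5 / 5 3 -2 / 3 2 -2]. Elementwise product with the kernel and sum: -4·-1 + 5·1 + 5·-2 + 3·1 + 2·1.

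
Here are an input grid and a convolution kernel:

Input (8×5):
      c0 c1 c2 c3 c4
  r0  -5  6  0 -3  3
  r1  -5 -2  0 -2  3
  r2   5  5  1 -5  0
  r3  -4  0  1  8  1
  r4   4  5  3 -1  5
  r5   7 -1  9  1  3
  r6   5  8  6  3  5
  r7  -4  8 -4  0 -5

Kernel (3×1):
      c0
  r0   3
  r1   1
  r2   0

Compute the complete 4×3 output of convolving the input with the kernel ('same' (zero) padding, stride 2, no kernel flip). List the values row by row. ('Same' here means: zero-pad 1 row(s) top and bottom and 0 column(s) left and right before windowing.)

Output[0,0]: The receptive field on the zero-padded input at this output position is [0 / -5 / -5]. Elementwise product with the kernel and sum: 0·3 + -5·1.
Output[0,1]: The receptive field on the zero-padded input at this output position is [0 / 0 / 0]. Elementwise product with the kernel and sum: 0·3 + 0·1.

-5 0 3
-10 1 9
-8 6 8
26 33 14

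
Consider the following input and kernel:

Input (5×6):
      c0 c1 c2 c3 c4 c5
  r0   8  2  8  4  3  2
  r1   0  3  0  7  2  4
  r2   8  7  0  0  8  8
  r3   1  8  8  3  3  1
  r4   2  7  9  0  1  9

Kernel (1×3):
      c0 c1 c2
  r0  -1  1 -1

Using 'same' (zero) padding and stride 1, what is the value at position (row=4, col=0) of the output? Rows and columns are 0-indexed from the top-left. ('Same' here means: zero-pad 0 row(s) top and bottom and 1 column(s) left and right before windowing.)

-5

The receptive field on the zero-padded input at this output position is [0 2 7]. Elementwise product with the kernel and sum: 0·-1 + 2·1 + 7·-1.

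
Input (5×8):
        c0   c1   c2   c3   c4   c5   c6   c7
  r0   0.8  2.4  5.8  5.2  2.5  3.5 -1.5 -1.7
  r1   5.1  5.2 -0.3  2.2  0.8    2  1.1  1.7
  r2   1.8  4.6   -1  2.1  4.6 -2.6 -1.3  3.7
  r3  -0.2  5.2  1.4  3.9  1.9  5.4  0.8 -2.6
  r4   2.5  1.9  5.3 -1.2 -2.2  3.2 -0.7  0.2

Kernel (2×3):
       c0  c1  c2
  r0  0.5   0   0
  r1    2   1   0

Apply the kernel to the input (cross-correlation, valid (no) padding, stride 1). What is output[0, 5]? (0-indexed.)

6.85

The receptive field on the input at this output position is [3.5 -1.5 -1.7 / 2 1.1 1.7]. Elementwise product with the kernel and sum: 3.5·0.5 + 2·2 + 1.1·1.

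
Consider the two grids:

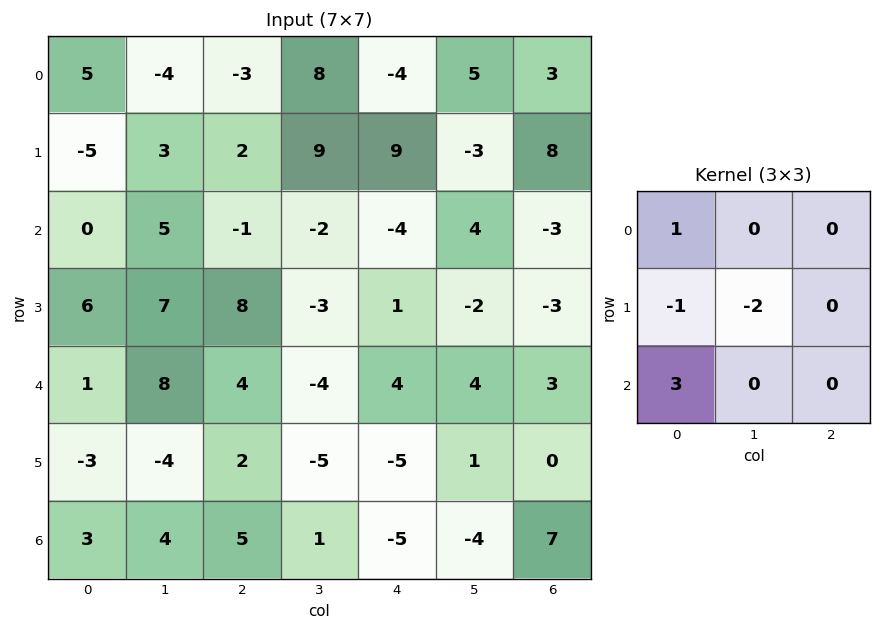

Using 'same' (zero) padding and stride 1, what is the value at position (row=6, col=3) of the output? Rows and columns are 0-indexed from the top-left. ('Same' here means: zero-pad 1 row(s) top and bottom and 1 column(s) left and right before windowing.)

-5

The receptive field on the zero-padded input at this output position is [2 -5 -5 / 5 1 -5 / 0 0 0]. Elementwise product with the kernel and sum: 2·1 + 5·-1 + 1·-2 + 0·3.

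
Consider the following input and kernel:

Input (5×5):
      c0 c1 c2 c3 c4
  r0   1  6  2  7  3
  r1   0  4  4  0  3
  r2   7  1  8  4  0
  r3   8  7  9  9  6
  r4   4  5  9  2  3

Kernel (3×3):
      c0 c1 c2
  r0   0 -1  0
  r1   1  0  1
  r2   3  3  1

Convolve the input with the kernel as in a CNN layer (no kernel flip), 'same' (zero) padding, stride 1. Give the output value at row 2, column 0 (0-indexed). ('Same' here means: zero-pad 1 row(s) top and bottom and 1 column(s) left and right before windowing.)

32

The receptive field on the zero-padded input at this output position is [0 0 4 / 0 7 1 / 0 8 7]. Elementwise product with the kernel and sum: 0·-1 + 0·1 + 1·1 + 0·3 + 8·3 + 7·1.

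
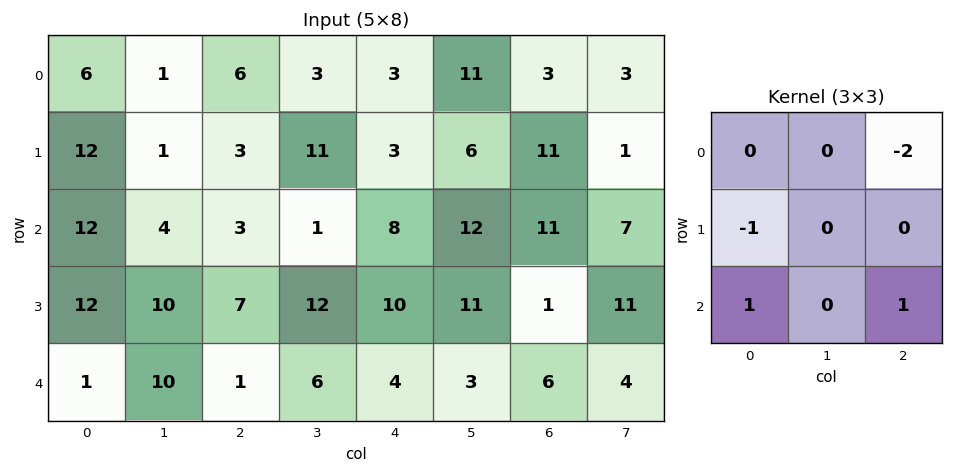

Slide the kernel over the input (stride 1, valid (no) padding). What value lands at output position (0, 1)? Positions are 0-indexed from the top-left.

The receptive field on the input at this output position is [1 6 3 / 1 3 11 / 4 3 1]. Elementwise product with the kernel and sum: 3·-2 + 1·-1 + 4·1 + 1·1.

-2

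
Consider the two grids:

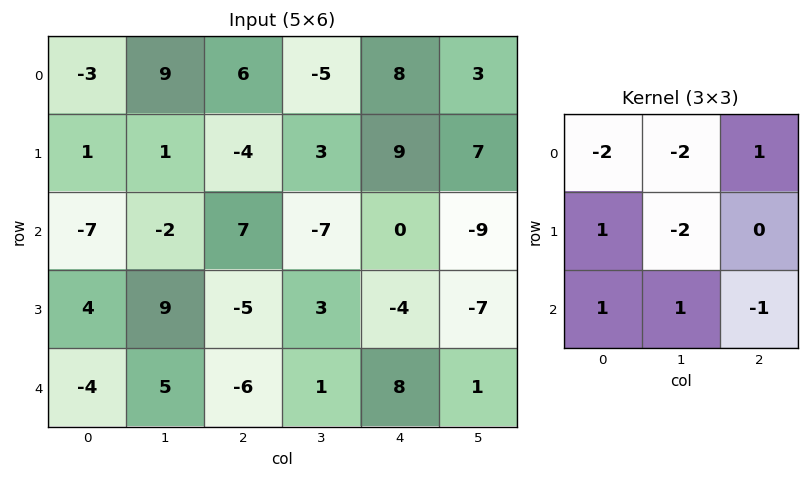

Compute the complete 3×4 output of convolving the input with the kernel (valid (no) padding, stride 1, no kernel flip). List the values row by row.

Output[0,0]: The receptive field on the input at this output position is [-3 9 6 / 1 1 -4 / -7 -2 7]. Elementwise product with the kernel and sum: -3·-2 + 9·-2 + 6·1 + 1·1 + 1·-2 + -7·1 + -2·1 + 7·-1.

-23 -14 -4 -16
7 -6 34 -18
18 0 -24 24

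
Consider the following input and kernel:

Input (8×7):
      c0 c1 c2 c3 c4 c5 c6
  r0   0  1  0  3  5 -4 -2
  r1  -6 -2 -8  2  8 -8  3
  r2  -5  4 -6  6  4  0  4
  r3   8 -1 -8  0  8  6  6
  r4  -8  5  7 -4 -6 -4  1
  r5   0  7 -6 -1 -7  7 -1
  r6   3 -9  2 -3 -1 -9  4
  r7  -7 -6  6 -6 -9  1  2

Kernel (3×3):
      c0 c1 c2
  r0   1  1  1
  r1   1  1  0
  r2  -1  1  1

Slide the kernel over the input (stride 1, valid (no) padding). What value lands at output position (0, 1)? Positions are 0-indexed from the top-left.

The receptive field on the input at this output position is [1 0 3 / -2 -8 2 / 4 -6 6]. Elementwise product with the kernel and sum: 1·1 + 0·1 + 3·1 + -2·1 + -8·1 + 4·-1 + -6·1 + 6·1.

-10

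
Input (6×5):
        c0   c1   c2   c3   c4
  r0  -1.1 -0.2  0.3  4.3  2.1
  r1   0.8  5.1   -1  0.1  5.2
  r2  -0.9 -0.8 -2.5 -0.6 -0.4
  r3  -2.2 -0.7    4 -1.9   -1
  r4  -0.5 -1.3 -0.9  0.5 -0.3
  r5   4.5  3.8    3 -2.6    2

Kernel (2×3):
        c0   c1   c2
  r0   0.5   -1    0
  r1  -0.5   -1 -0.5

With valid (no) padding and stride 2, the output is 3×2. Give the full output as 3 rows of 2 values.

-5.35 -6.35
0.15 -0.25
-6.5 -0.85

Output[0,0]: The receptive field on the input at this output position is [-1.1 -0.2 0.3 / 0.8 5.1 -1]. Elementwise product with the kernel and sum: -1.1·0.5 + -0.2·-1 + 0.8·-0.5 + 5.1·-1 + -1·-0.5.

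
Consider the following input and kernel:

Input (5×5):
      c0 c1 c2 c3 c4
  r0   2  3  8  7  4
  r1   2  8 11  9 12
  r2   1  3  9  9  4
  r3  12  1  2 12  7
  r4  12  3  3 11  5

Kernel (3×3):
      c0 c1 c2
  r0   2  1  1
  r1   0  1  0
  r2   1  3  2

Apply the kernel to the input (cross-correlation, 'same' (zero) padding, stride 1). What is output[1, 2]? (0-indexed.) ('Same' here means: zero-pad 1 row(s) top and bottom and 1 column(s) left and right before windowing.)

The receptive field on the zero-padded input at this output position is [3 8 7 / 8 11 9 / 3 9 9]. Elementwise product with the kernel and sum: 3·2 + 8·1 + 7·1 + 11·1 + 3·1 + 9·3 + 9·2.

80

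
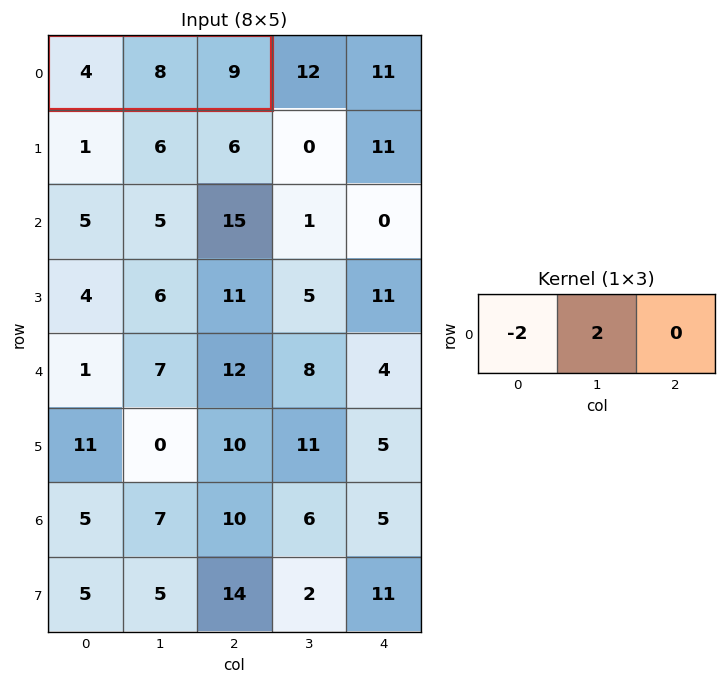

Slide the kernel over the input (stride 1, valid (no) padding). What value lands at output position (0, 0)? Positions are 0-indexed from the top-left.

The receptive field on the input at this output position is [4 8 9]. Elementwise product with the kernel and sum: 4·-2 + 8·2.

8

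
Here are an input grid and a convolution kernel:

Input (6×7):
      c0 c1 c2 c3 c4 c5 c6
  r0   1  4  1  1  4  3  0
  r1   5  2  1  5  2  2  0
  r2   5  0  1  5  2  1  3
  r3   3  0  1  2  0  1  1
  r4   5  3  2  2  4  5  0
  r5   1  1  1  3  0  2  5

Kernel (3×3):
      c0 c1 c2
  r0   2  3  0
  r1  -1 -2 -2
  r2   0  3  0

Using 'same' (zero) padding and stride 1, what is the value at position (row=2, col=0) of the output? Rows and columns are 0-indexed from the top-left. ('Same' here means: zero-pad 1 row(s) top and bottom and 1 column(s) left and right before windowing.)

14

The receptive field on the zero-padded input at this output position is [0 5 2 / 0 5 0 / 0 3 0]. Elementwise product with the kernel and sum: 0·2 + 5·3 + 0·-1 + 5·-2 + 0·-2 + 3·3.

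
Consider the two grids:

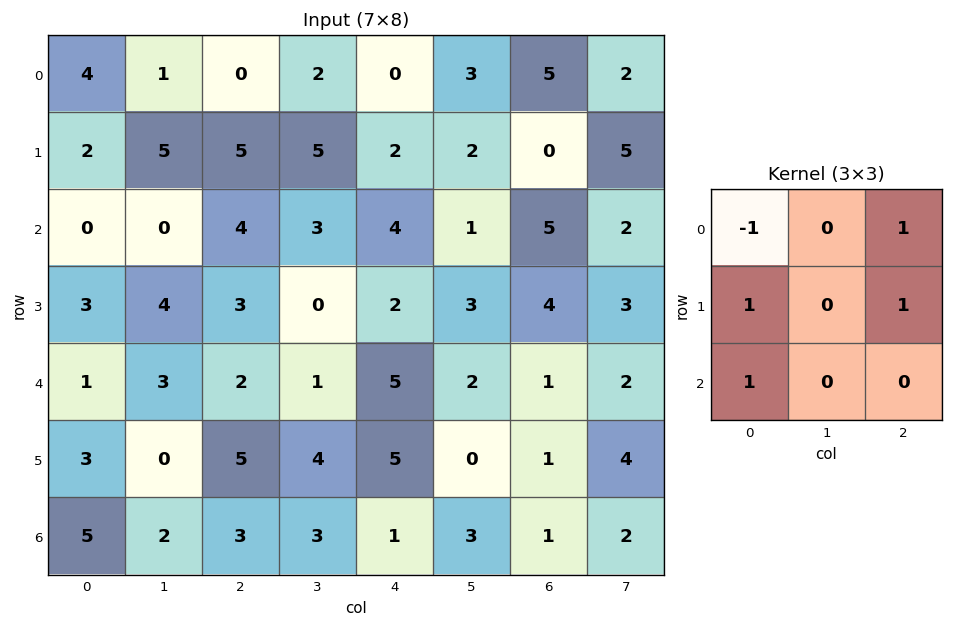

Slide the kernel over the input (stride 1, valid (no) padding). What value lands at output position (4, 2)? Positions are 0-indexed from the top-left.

16

The receptive field on the input at this output position is [2 1 5 / 5 4 5 / 3 3 1]. Elementwise product with the kernel and sum: 2·-1 + 5·1 + 5·1 + 5·1 + 3·1.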